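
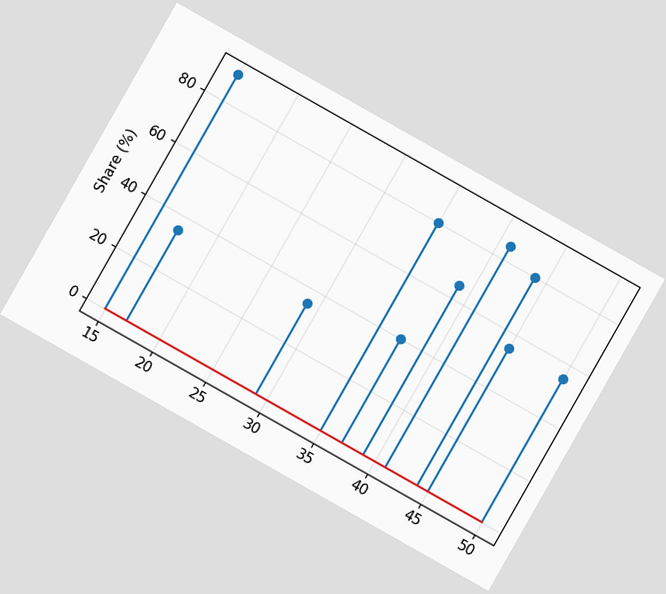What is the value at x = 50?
55%

The chart is tilted about 30° clockwise. The stem at x=50 reaches 55%.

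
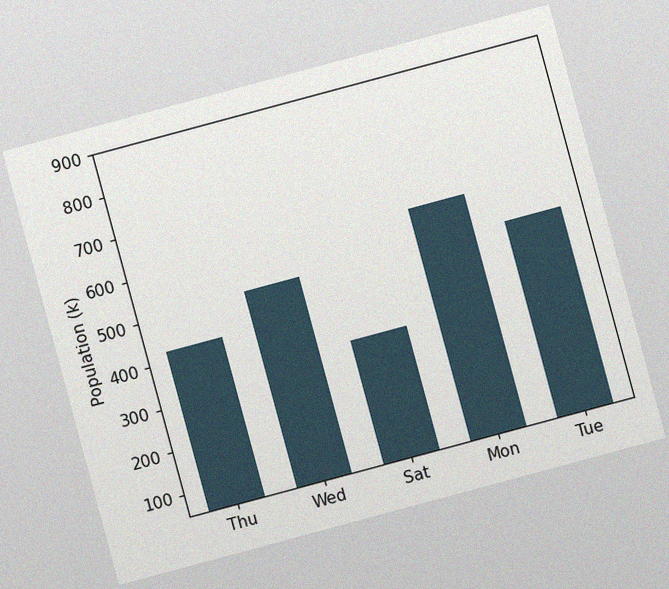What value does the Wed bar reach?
510k

The chart is tilted about 15° counter-clockwise, with some photo noise. Reading along the chart's y-axis, the Wed bar reaches 510k.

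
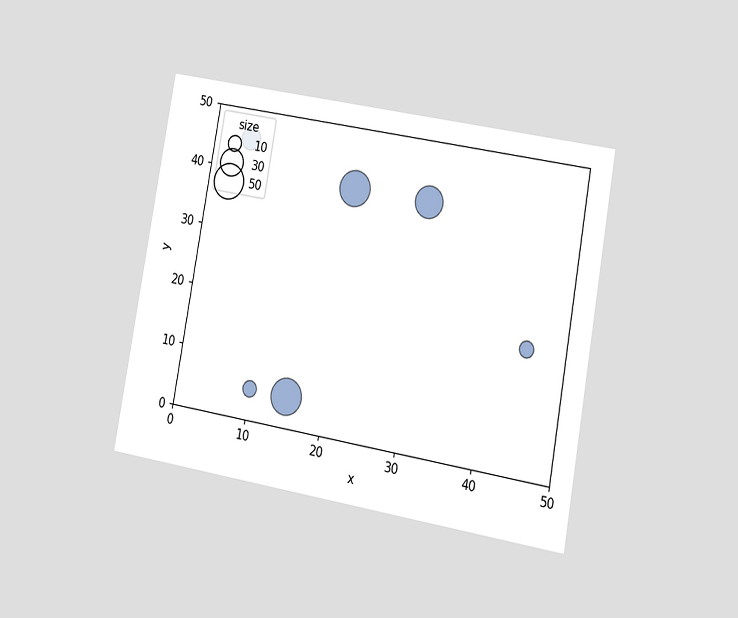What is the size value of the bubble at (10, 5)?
The chart is tilted about 10° clockwise and viewed at a slight angle. Matching the bubble at (10, 5) against the size legend gives 10.

10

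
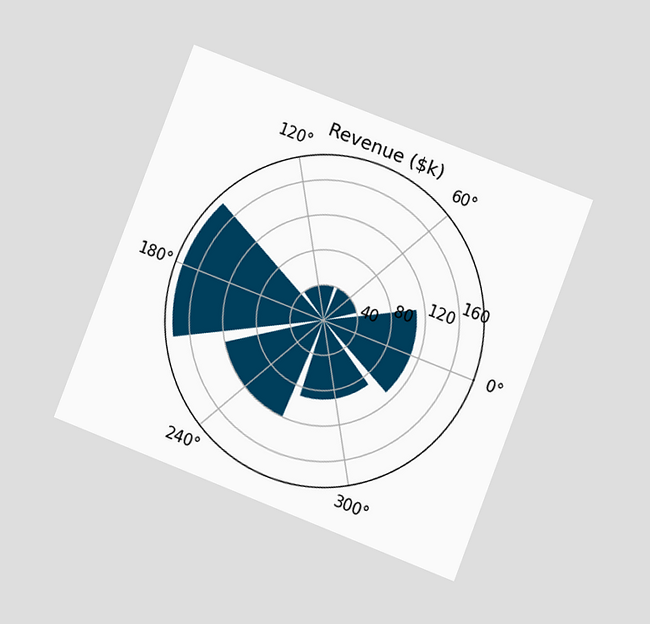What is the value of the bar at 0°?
The chart is tilted about 21° clockwise and viewed at a slight angle. The bar at 0° reaches $110k on the radial axis.

$110k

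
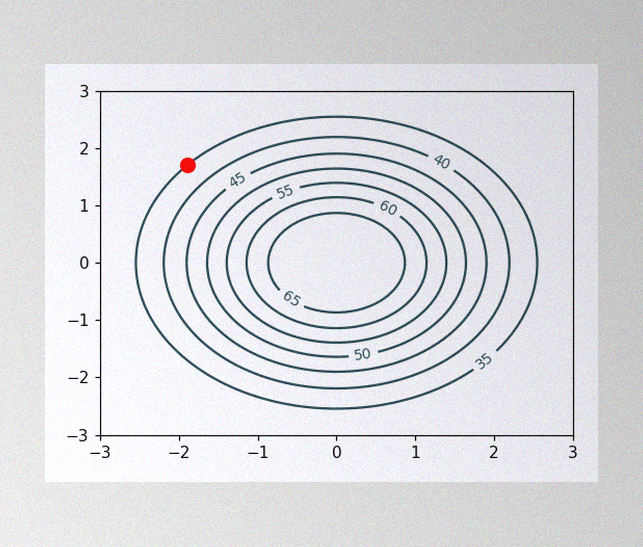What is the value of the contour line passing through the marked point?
The image has some photo noise and uneven lighting. The marked point sits on the contour labelled 35.

35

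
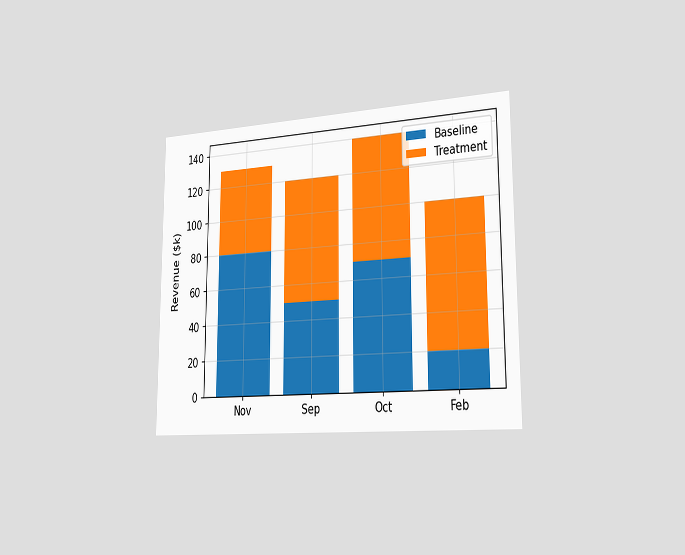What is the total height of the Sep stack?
$120k

The chart is viewed slightly from the right. The Sep stack's top reaches $120k on the y-axis.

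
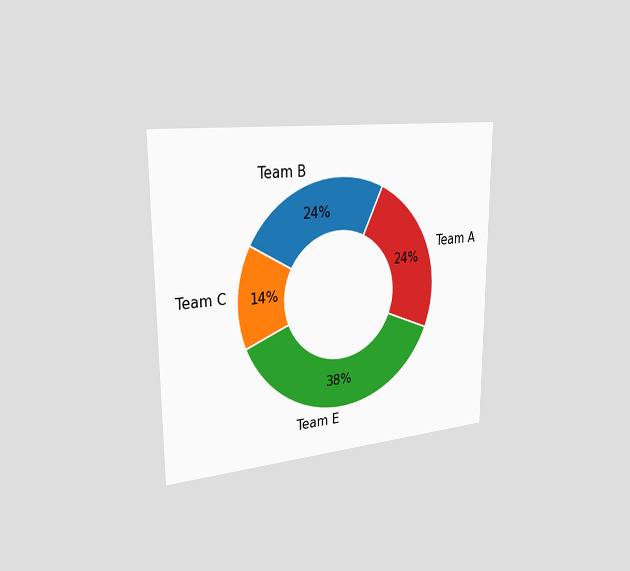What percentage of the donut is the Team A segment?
The chart is viewed slightly from the left. The Team A segment takes up 24% of the ring.

24%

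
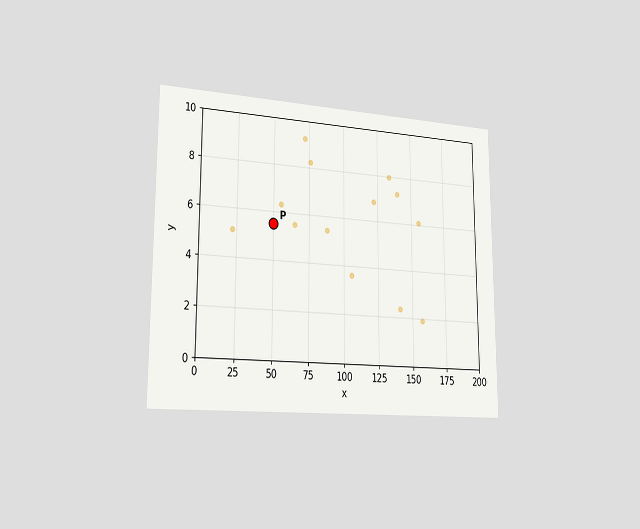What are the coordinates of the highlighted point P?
(50, 5.5)

The chart is viewed slightly from the left. Following the gridlines from P to each axis, P sits at (50, 5.5).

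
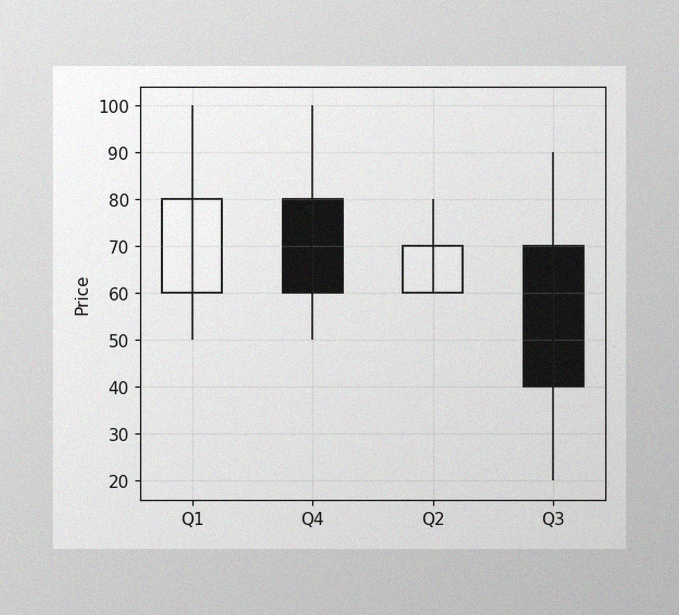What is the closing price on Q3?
The image has some photo noise and uneven lighting. The Q3 candle closes at 40.

40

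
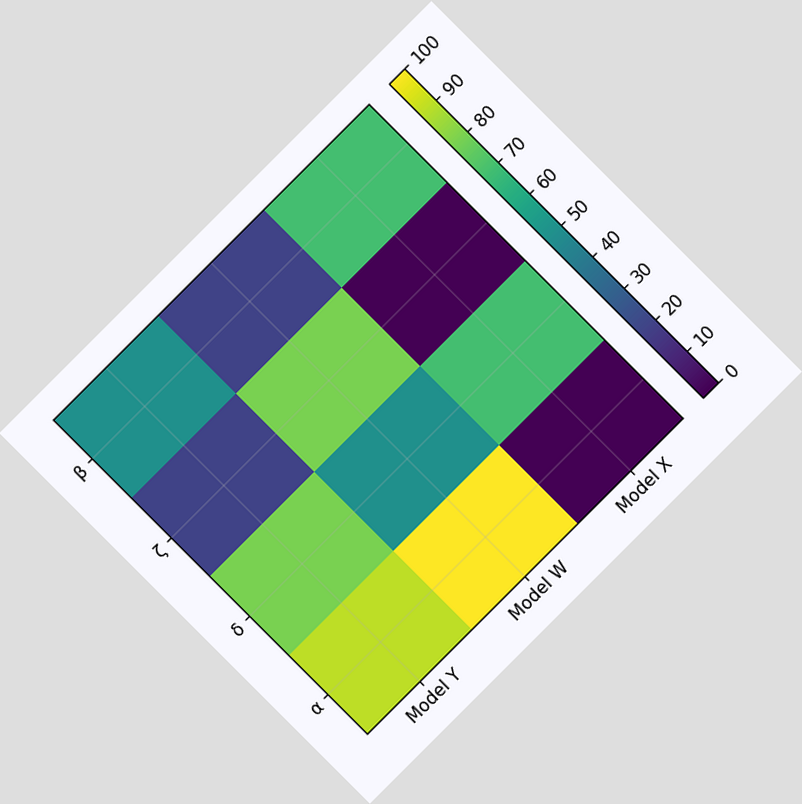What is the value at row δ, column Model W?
The chart is tilted about 45° counter-clockwise. Matching cell (δ, Model W) against the colorbar gives 50.

50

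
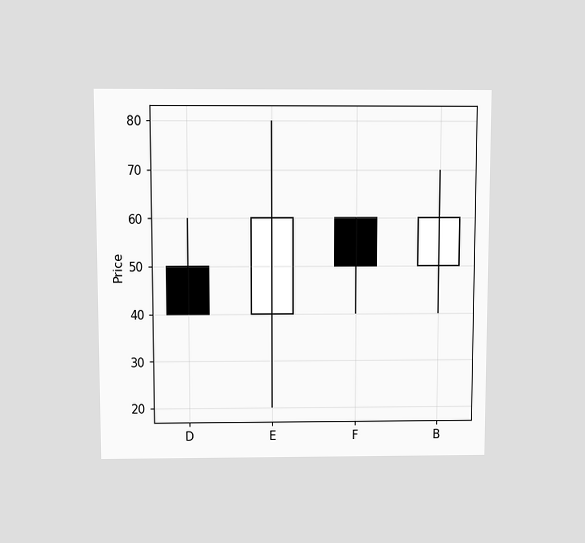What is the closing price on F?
The chart is viewed slightly from above. The F candle closes at 50.

50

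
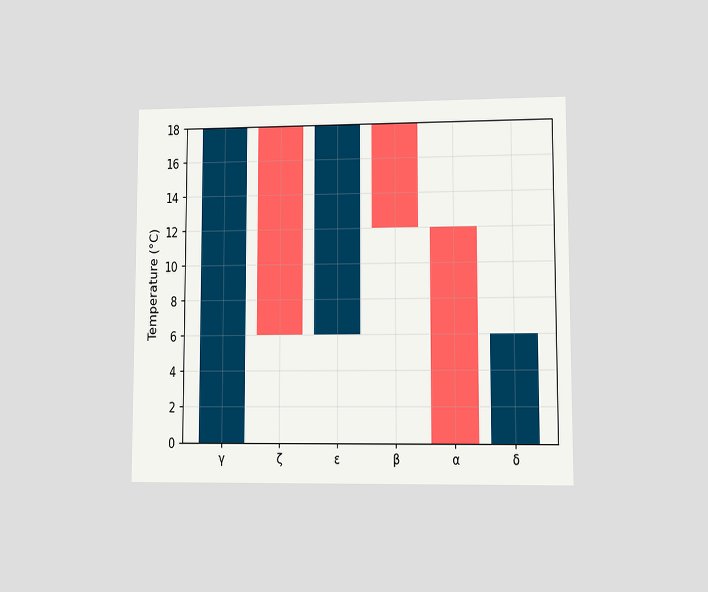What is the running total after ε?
18°C

The chart is viewed at a slight angle. After ε the running total reaches 18°C.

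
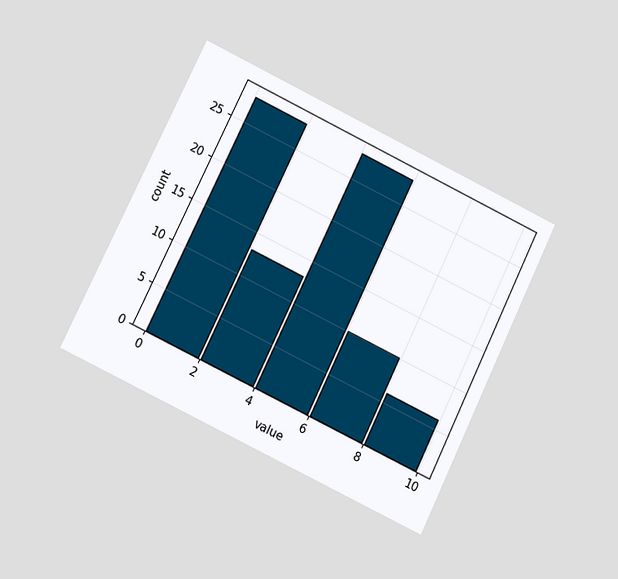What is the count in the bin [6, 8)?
The chart is tilted about 26° clockwise and viewed at a slight angle. The [6, 8) bin has height 10.

10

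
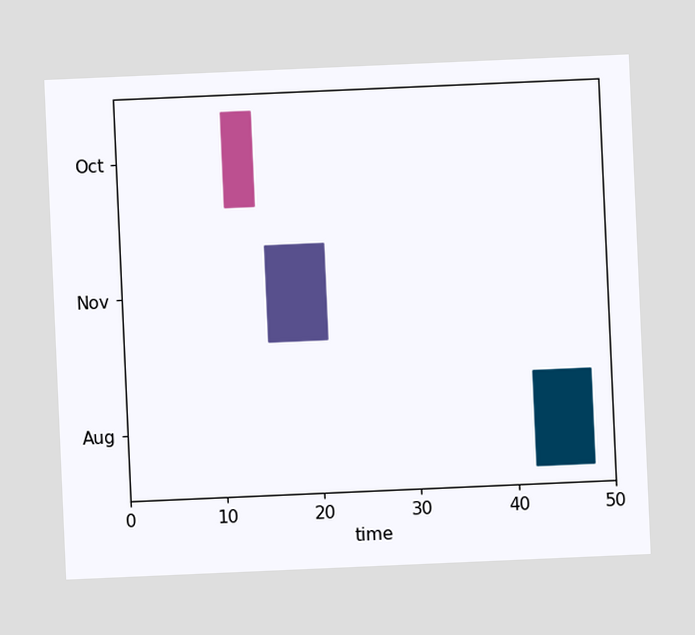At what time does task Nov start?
15

The chart is tilted about 3° counter-clockwise. The Nov bar begins at t=15.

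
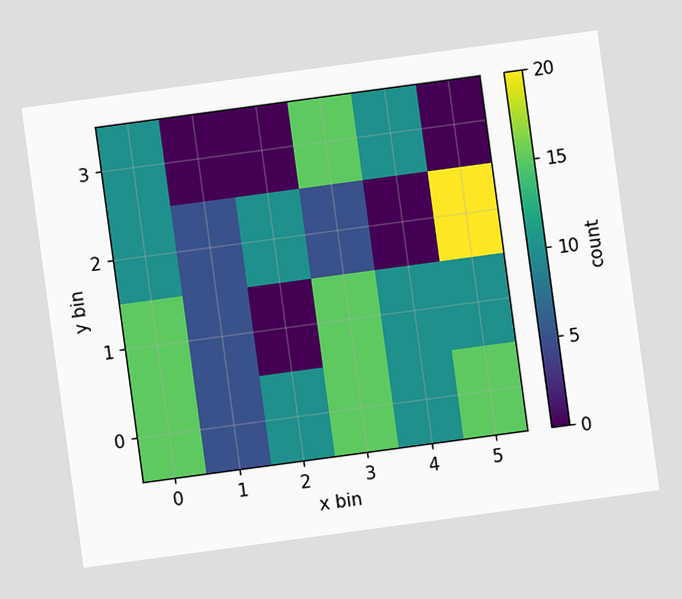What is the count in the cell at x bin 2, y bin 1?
The chart is tilted about 8° counter-clockwise. Matching the cell (2, 1) against the colorbar gives 0.

0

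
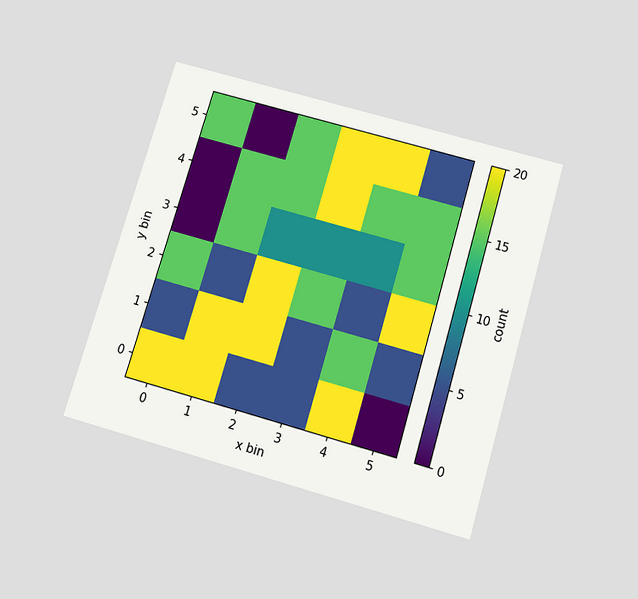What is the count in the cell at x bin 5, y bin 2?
20

The chart is tilted about 16° clockwise and viewed slightly from below. Matching the cell (5, 2) against the colorbar gives 20.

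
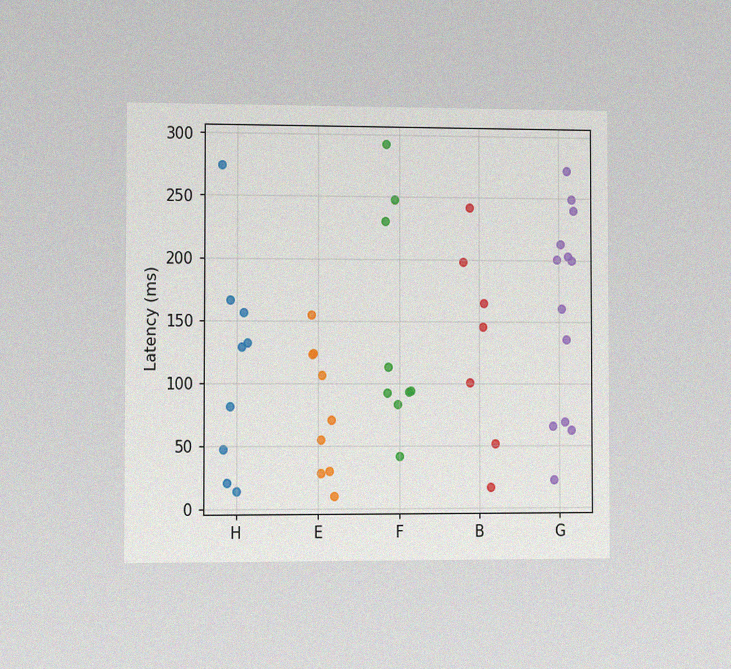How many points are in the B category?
7

The chart is viewed slightly from the left, with some photo noise. Counting the markers in the B column gives 7.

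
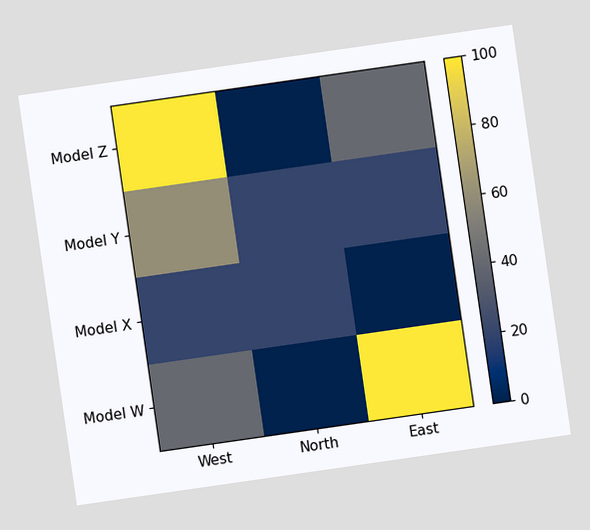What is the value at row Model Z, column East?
40

The chart is tilted about 8° counter-clockwise. Matching cell (Model Z, East) against the colorbar gives 40.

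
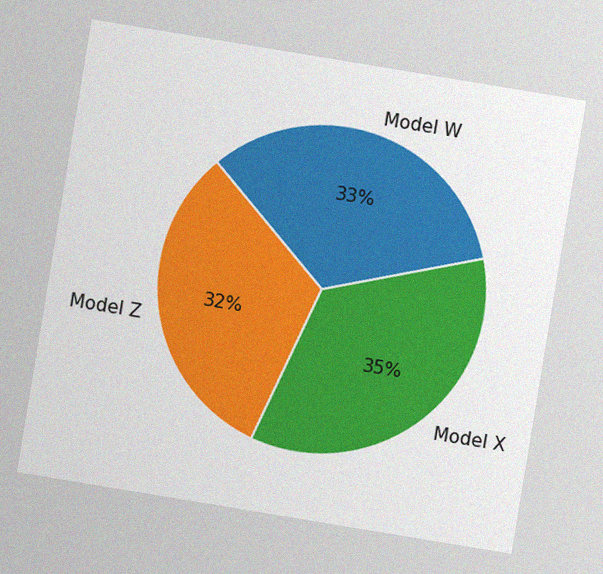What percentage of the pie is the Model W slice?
The chart is tilted about 9° clockwise, with some photo noise. The Model W slice takes up 33% of the pie.

33%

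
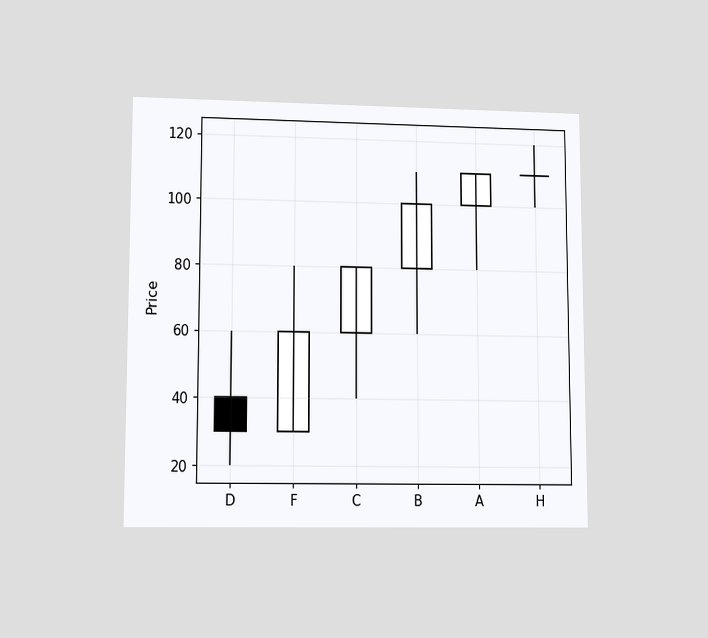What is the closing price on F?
The chart is viewed at a slight angle. The F candle closes at 60.

60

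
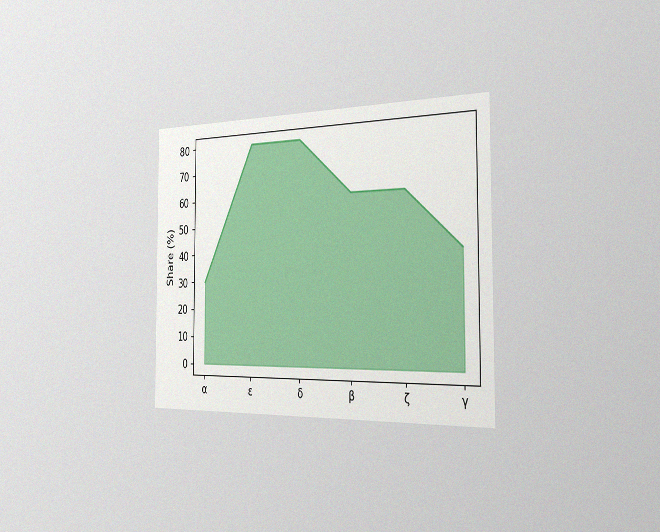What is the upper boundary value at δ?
80%

The chart is viewed slightly from the right, with some photo noise. At δ the upper boundary is at 80%.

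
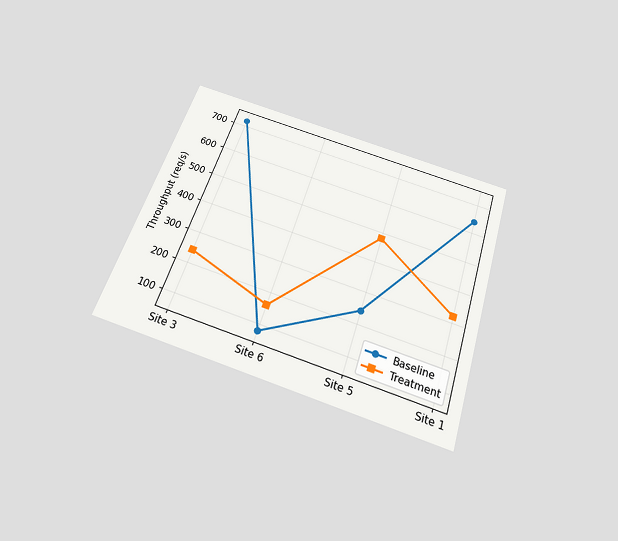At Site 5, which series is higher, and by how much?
Treatment, by 240req/s

The chart is tilted about 18° clockwise and viewed slightly from below. At Site 5, Treatment sits above the other line by 240req/s.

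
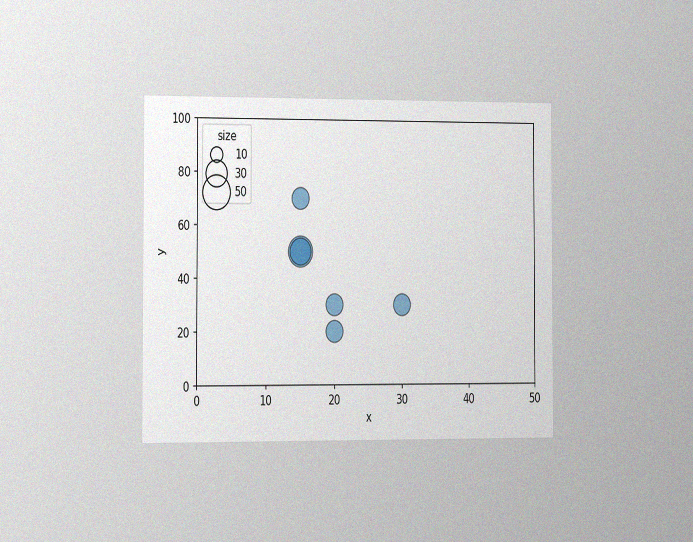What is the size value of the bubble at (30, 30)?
The chart is viewed slightly from the left, with some photo noise. Matching the bubble at (30, 30) against the size legend gives 20.

20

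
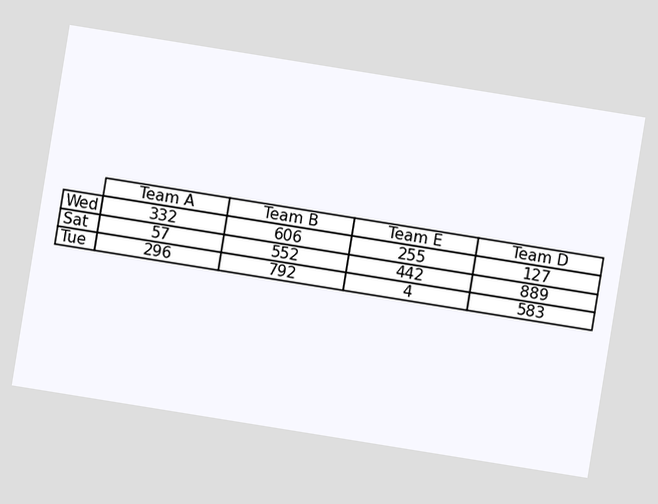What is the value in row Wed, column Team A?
332

The chart is tilted about 9° clockwise. The (Wed, Team A) cell reads 332.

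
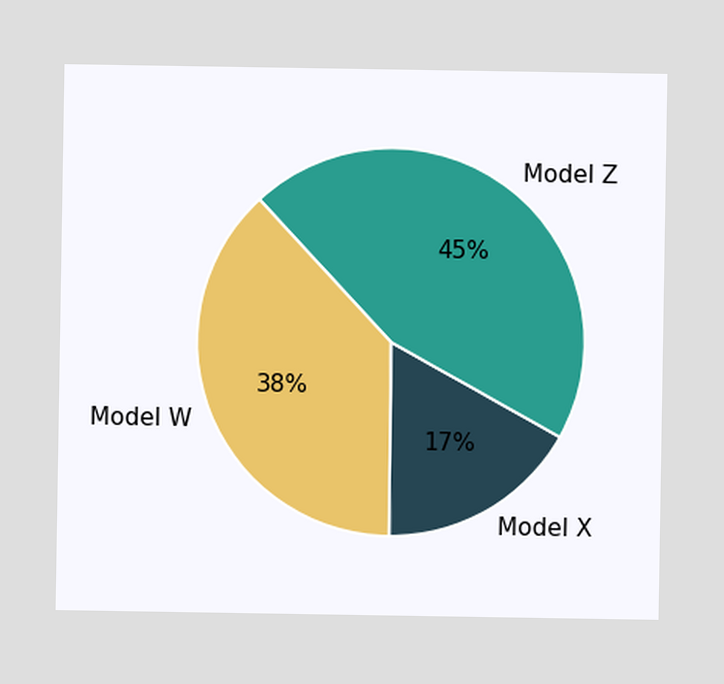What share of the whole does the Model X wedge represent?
The Model X slice takes up 17% of the pie.

17%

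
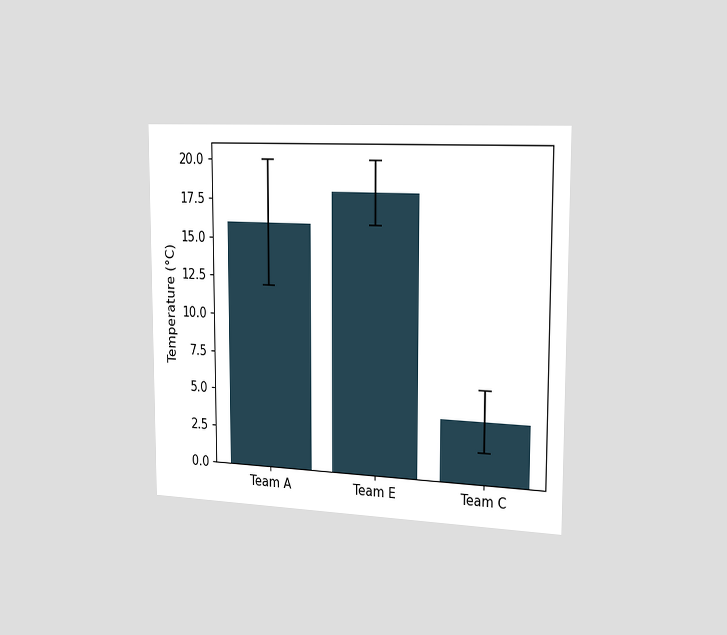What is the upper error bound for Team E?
The chart is viewed slightly from the right. The Team E bar's upper whisker reaches 20°C.

20°C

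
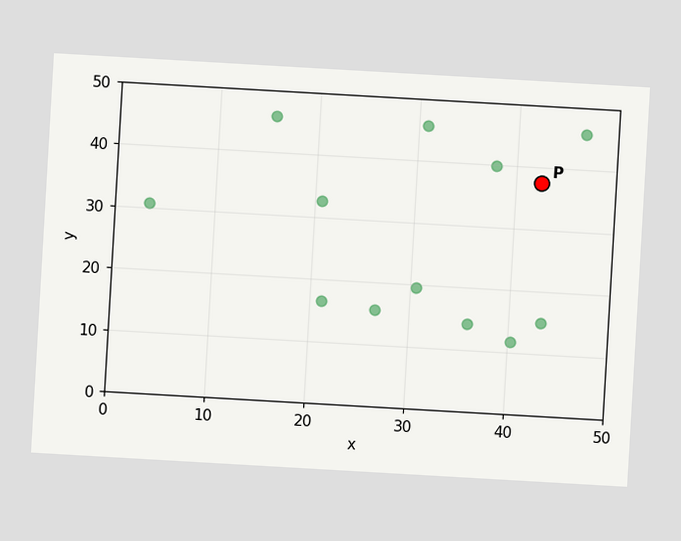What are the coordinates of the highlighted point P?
(42.5, 37.5)

The chart is tilted about 3° clockwise. Following the gridlines from P to each axis, P sits at (42.5, 37.5).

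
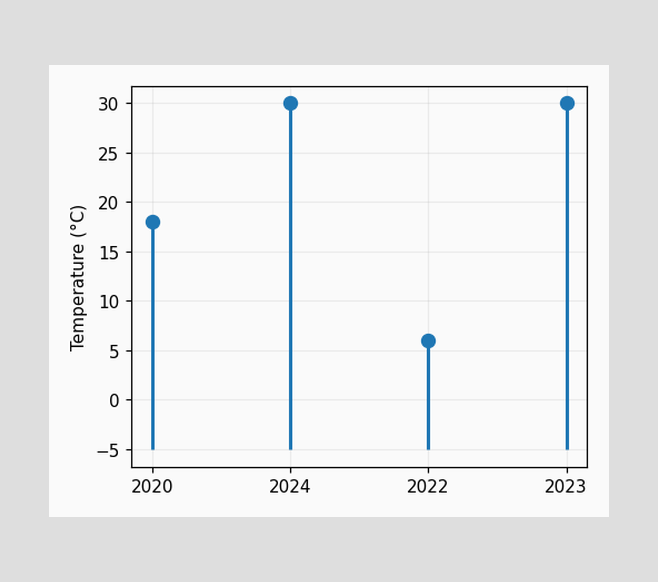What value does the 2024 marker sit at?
The 2024 marker sits at 30°C.

30°C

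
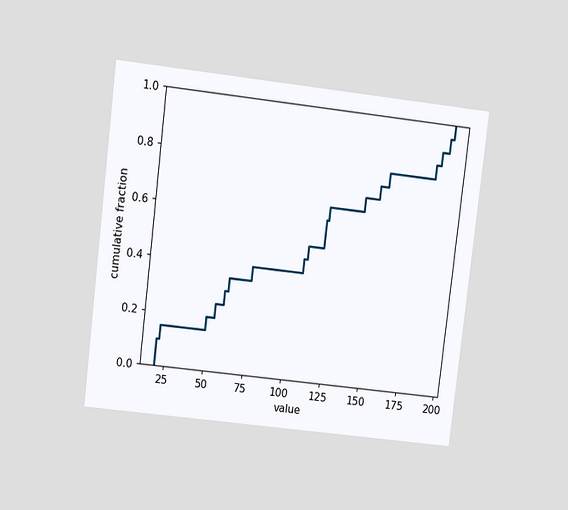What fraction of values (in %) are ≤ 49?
The chart is tilted about 7° clockwise and viewed at a slight angle. At x=49 the ECDF step is at 20%.

20%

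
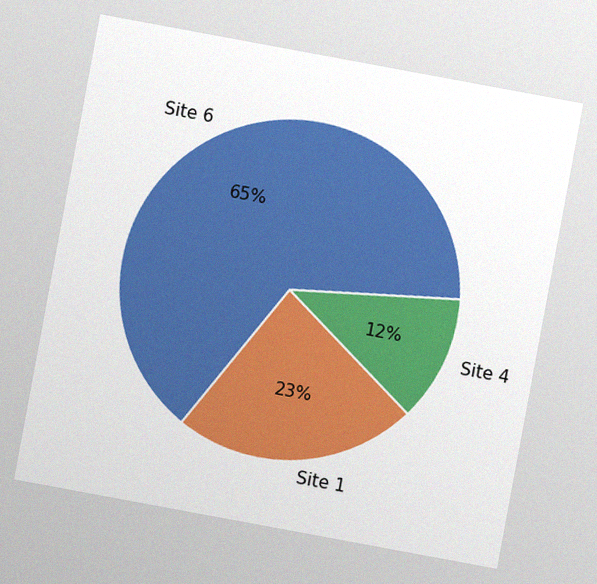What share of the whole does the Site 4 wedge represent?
12%

The chart is tilted about 11° clockwise, with some photo noise. The Site 4 slice takes up 12% of the pie.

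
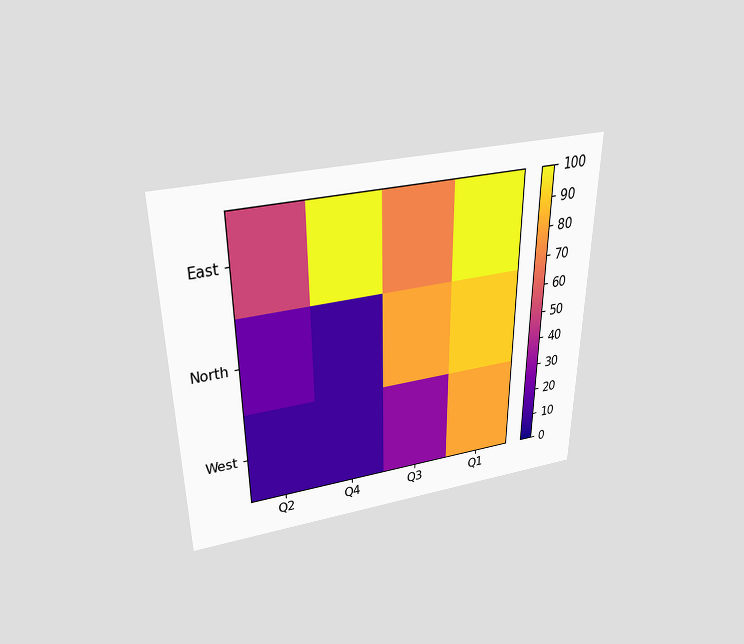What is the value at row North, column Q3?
The chart is viewed slightly from above. Matching cell (North, Q3) against the colorbar gives 80.

80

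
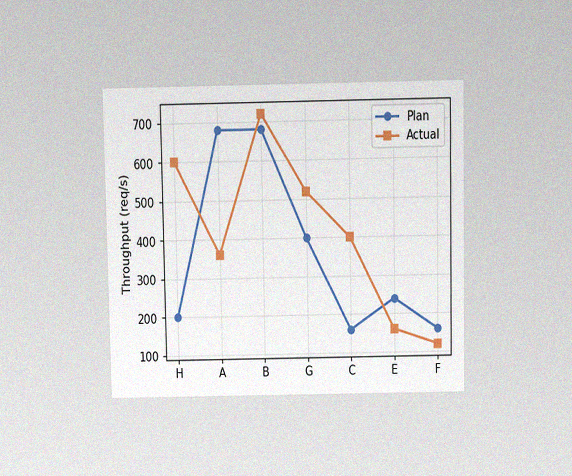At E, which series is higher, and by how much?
Plan, by 80req/s

The chart is viewed slightly from above, with some photo noise. At E, Plan sits above the other line by 80req/s.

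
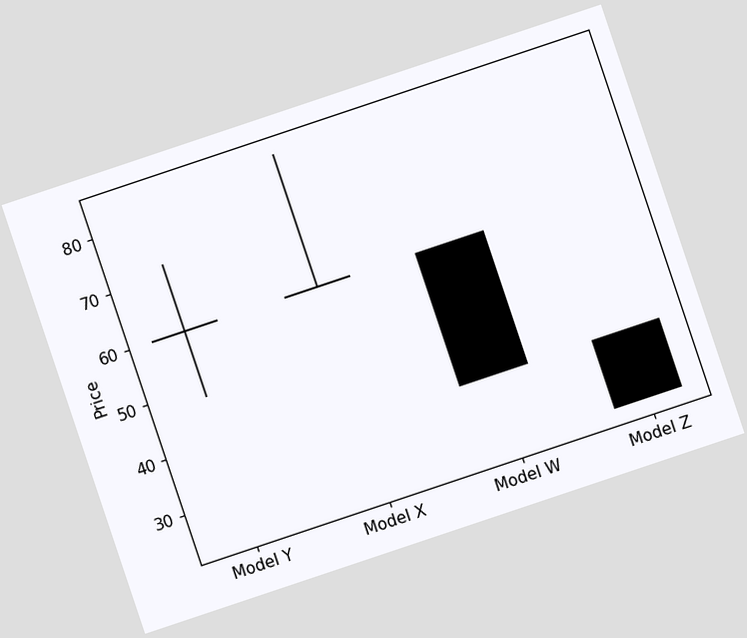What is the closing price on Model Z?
24

The chart is tilted about 19° counter-clockwise. The Model Z candle closes at 24.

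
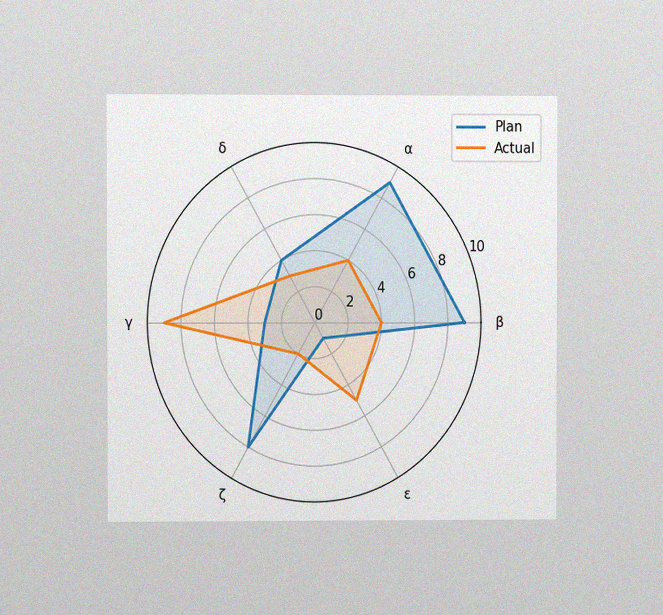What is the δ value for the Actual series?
The chart is viewed at a slight angle, with some photo noise. On the δ axis, Actual reaches 3.

3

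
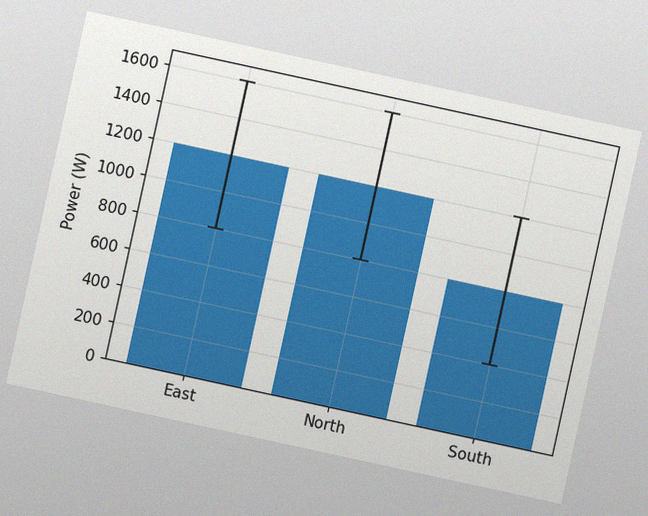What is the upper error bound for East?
The chart is tilted about 12° clockwise, with some photo noise. The East bar's upper whisker reaches 1600W.

1600W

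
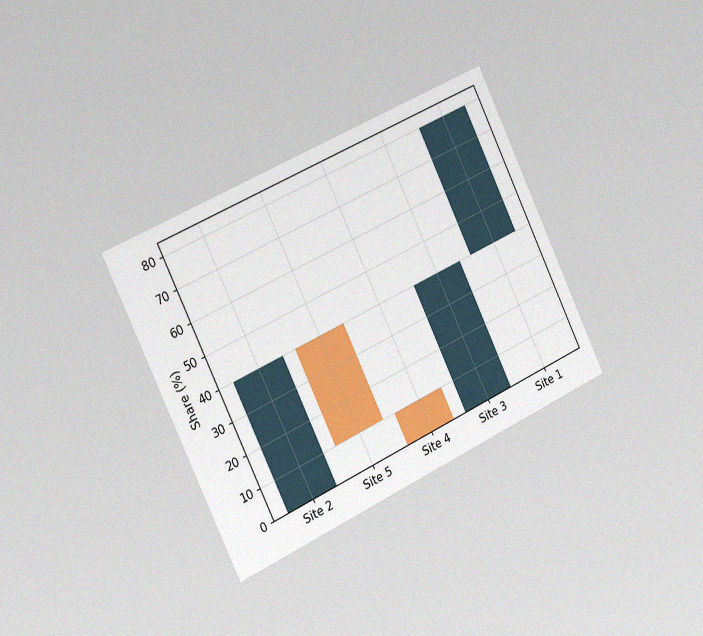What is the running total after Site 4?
The chart is tilted about 26° counter-clockwise and viewed slightly from the left, with some photo noise. After Site 4 the running total reaches 0%.

0%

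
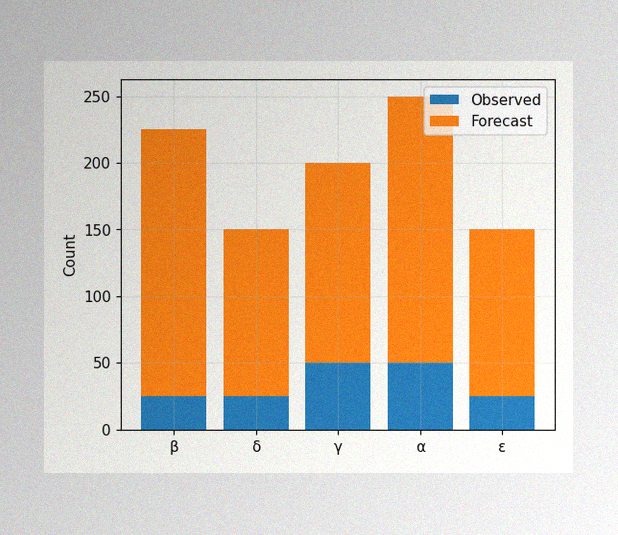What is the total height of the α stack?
250

The image has some photo noise and uneven lighting. The α stack's top reaches 250 on the y-axis.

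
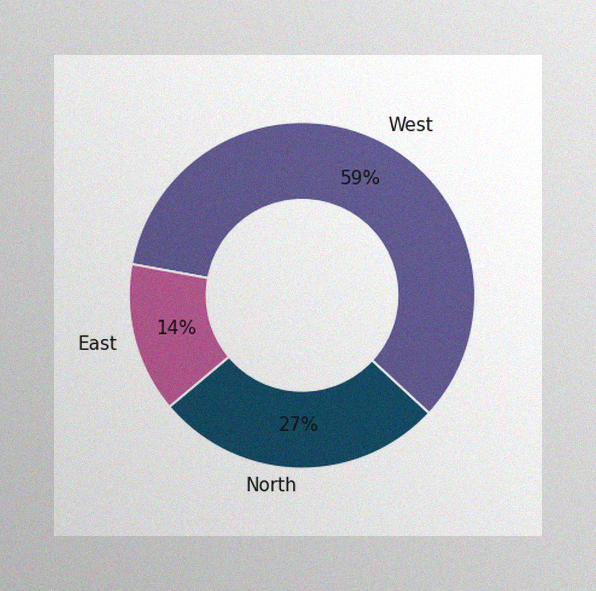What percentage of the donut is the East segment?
14%

The image has some photo noise and uneven lighting. The East segment takes up 14% of the ring.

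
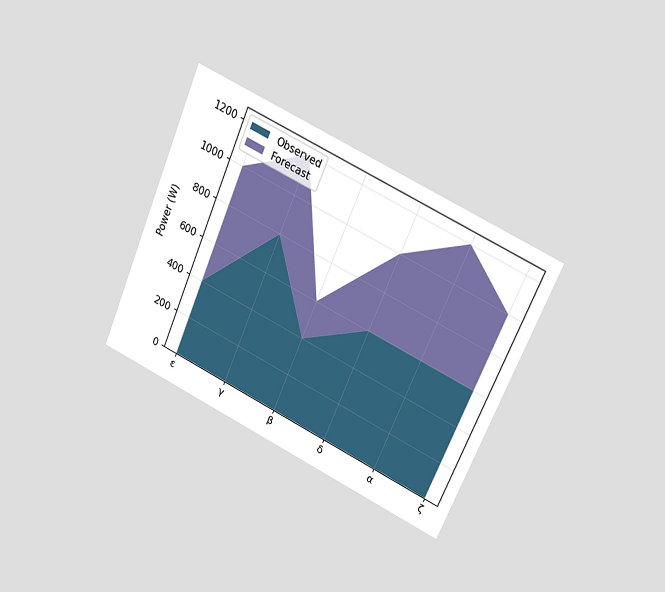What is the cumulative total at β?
The chart is tilted about 23° clockwise and viewed at a slight angle. The stacked total at β reaches 600W.

600W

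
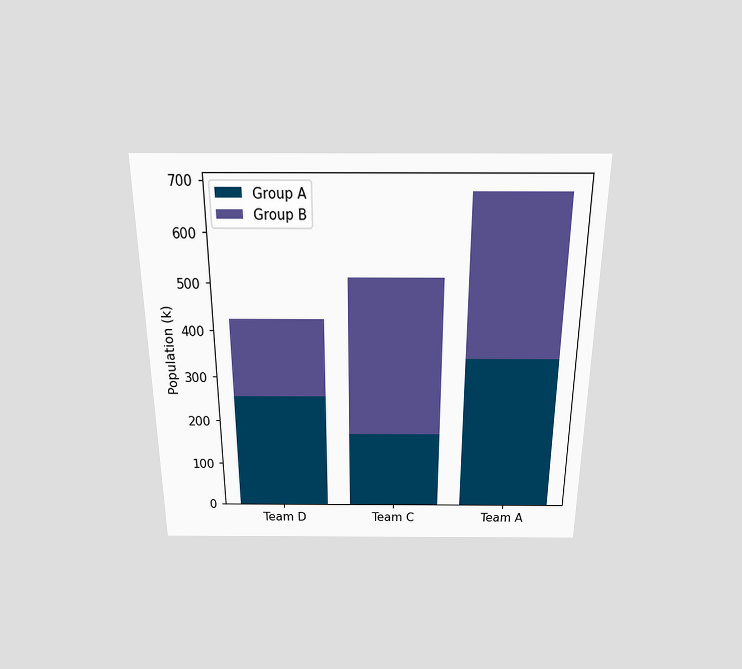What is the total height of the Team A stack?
680k

The chart is viewed slightly from above. The Team A stack's top reaches 680k on the y-axis.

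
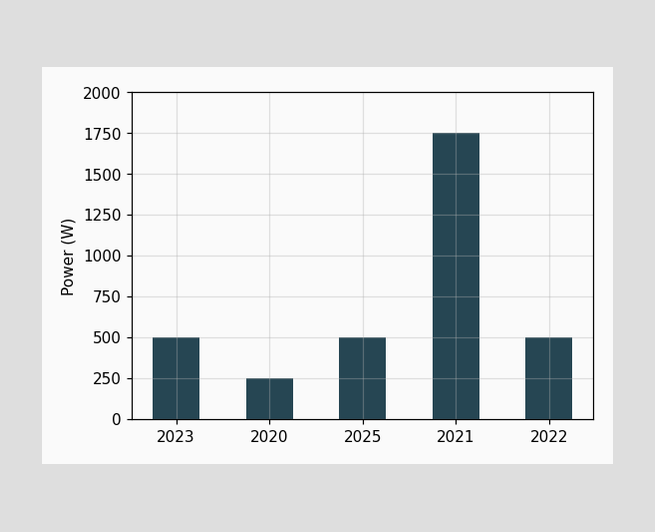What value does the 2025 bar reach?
500W

Reading along the chart's y-axis, the 2025 bar reaches 500W.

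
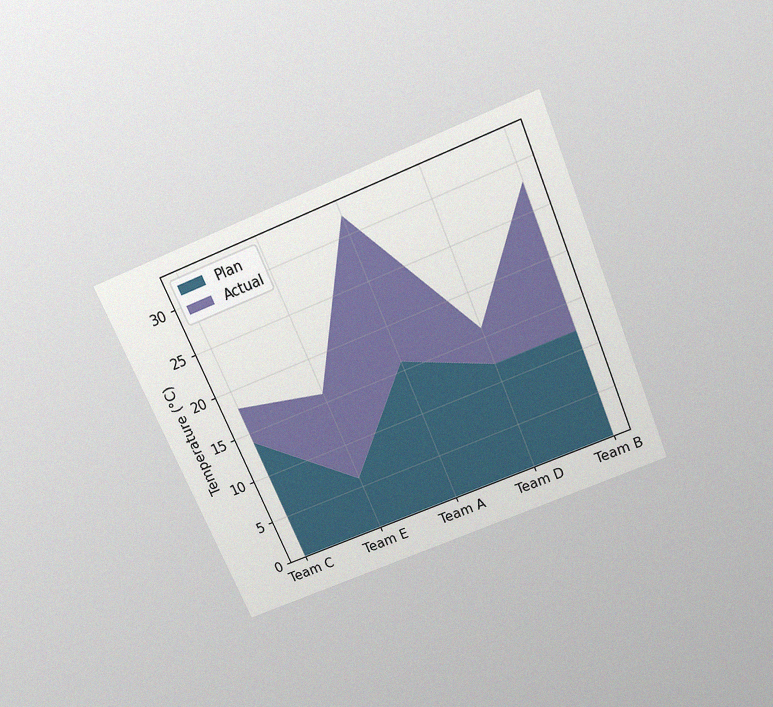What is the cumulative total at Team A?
The chart is tilted about 23° counter-clockwise and viewed slightly from above, with some photo noise. The stacked total at Team A reaches 32°C.

32°C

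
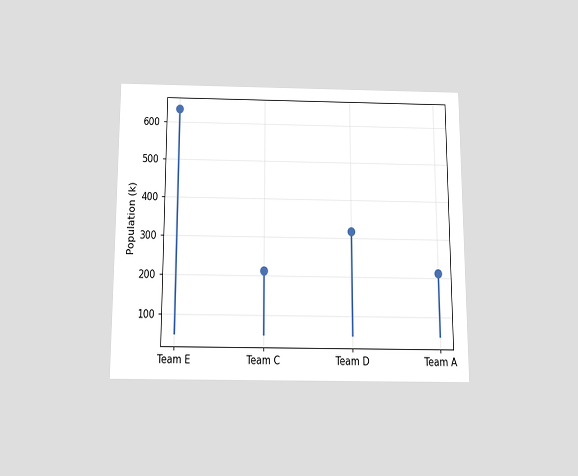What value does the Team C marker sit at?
212k

The chart is viewed slightly from below. The Team C marker sits at 212k.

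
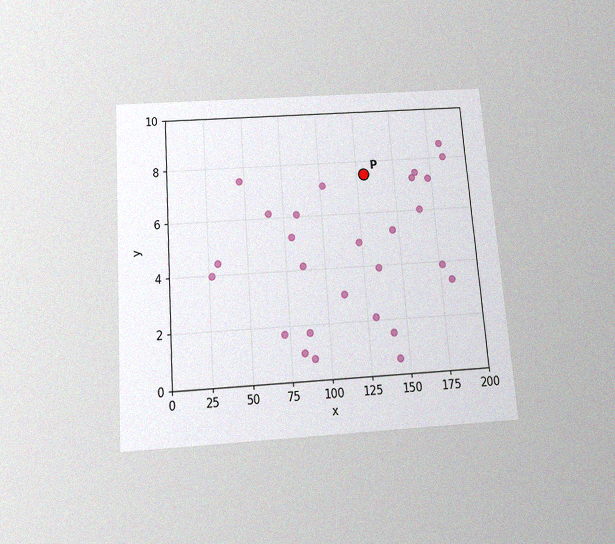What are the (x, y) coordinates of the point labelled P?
(130, 7.5)

The chart is tilted about 4° counter-clockwise and viewed slightly from below, with some photo noise. Following the gridlines from P to each axis, P sits at (130, 7.5).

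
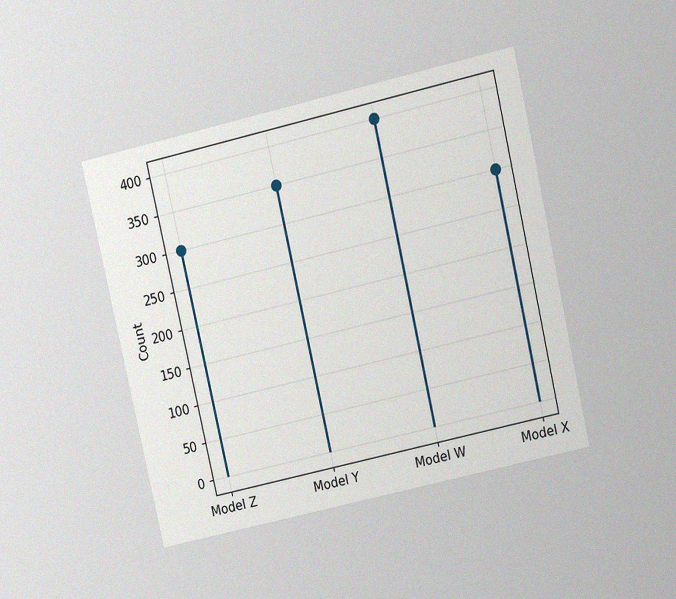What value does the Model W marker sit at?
400

The chart is tilted about 13° counter-clockwise and viewed at a slight angle, with some photo noise. The Model W marker sits at 400.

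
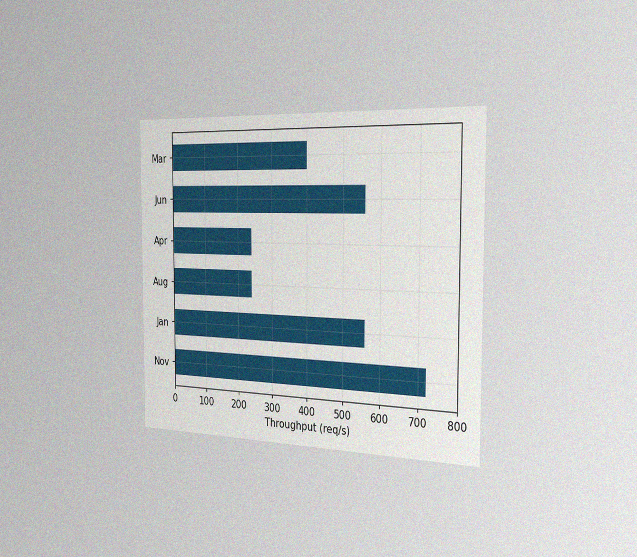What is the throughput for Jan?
The chart is viewed slightly from the right, with some photo noise. Reading along the chart's x-axis, the Jan bar reaches 560req/s.

560req/s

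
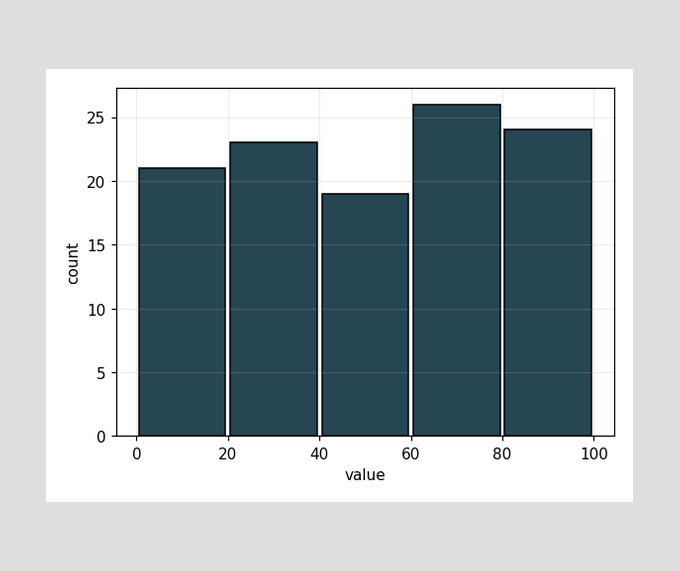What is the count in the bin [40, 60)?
19

The [40, 60) bin has height 19.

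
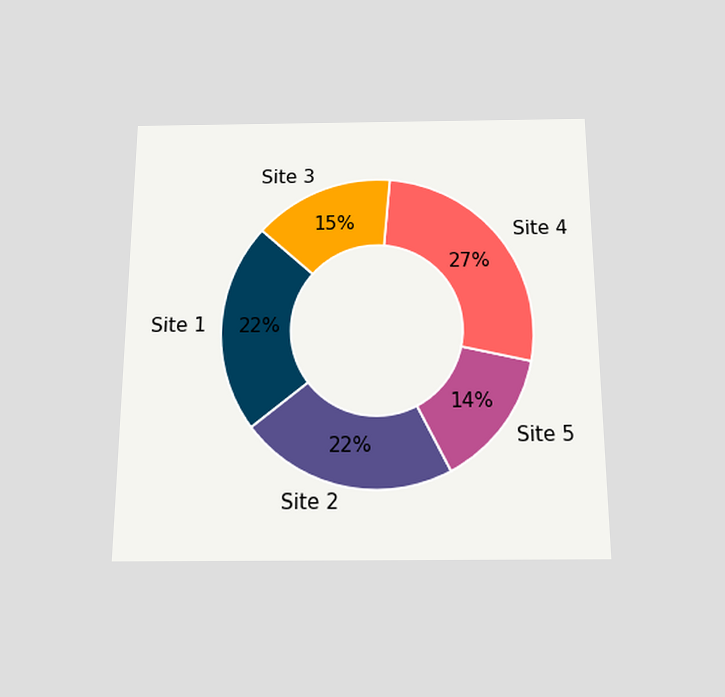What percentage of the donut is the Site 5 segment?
14%

The chart is viewed slightly from below. The Site 5 segment takes up 14% of the ring.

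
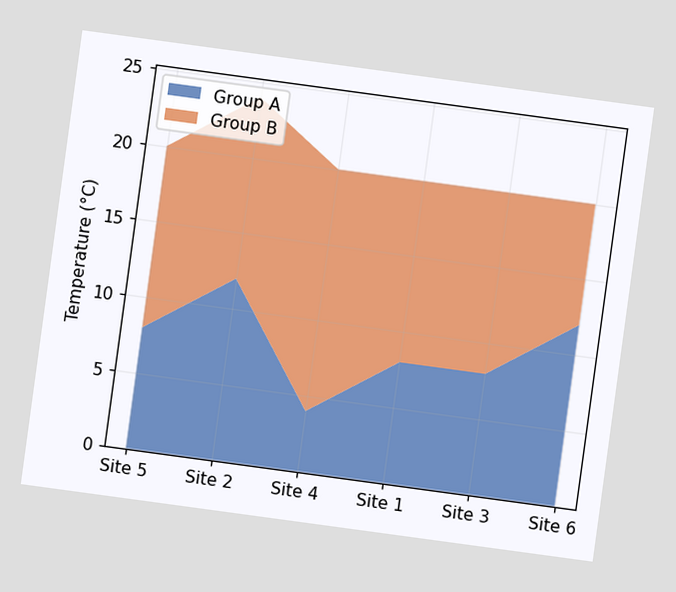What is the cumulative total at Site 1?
The chart is tilted about 8° clockwise. The stacked total at Site 1 reaches 20°C.

20°C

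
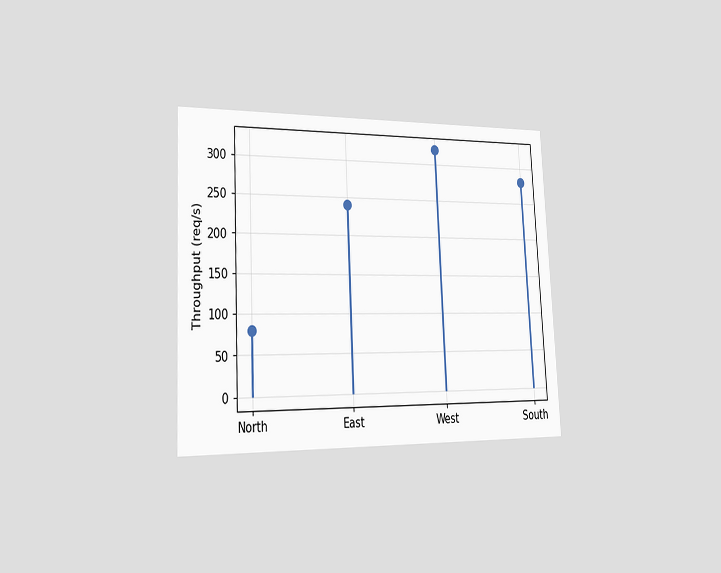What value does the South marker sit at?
The chart is tilted about 3° counter-clockwise and viewed slightly from the left. The South marker sits at 280req/s.

280req/s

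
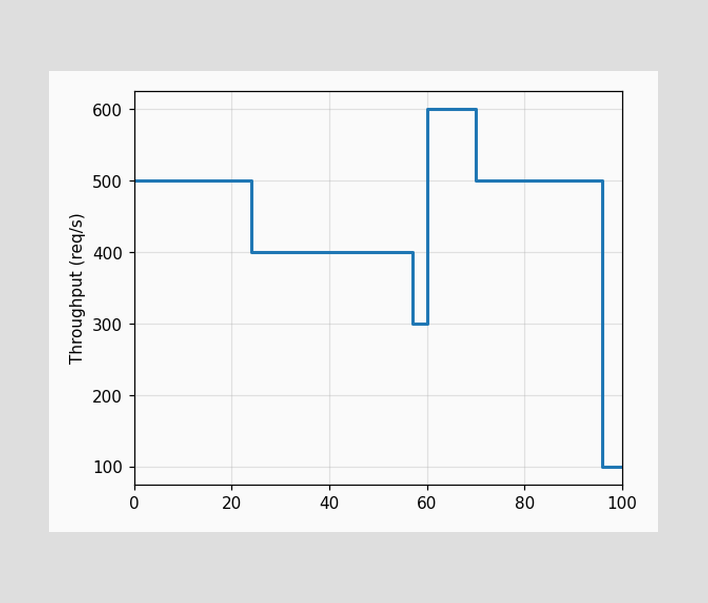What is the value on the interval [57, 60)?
300req/s

On [57, 60) the step sits at 300req/s.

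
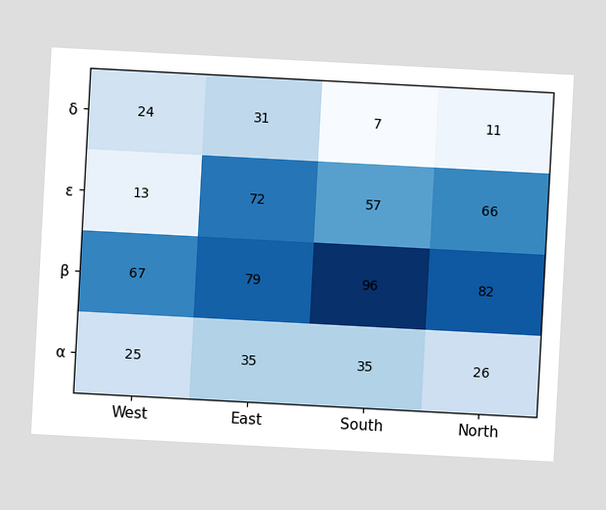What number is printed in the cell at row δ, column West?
The chart is tilted about 3° clockwise. The (δ, West) cell reads 24.

24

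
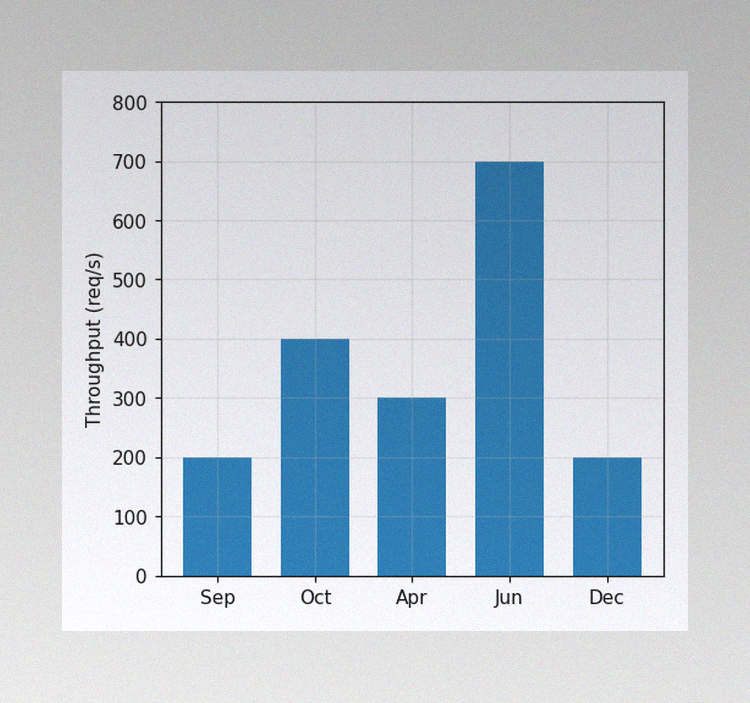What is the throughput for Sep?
The image has some photo noise and uneven lighting. Reading along the chart's y-axis, the Sep bar reaches 200req/s.

200req/s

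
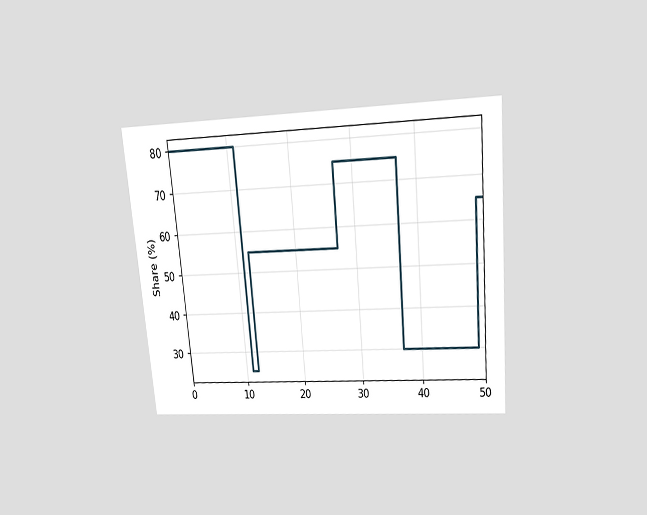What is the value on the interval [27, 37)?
75%

The chart is tilted about 5° counter-clockwise and viewed slightly from above. On [27, 37) the step sits at 75%.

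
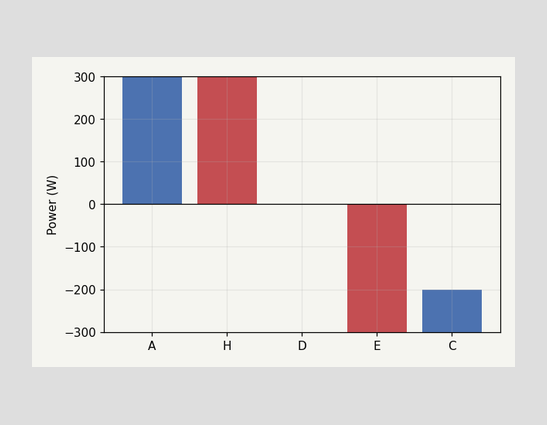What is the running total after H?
After H the running total reaches 0W.

0W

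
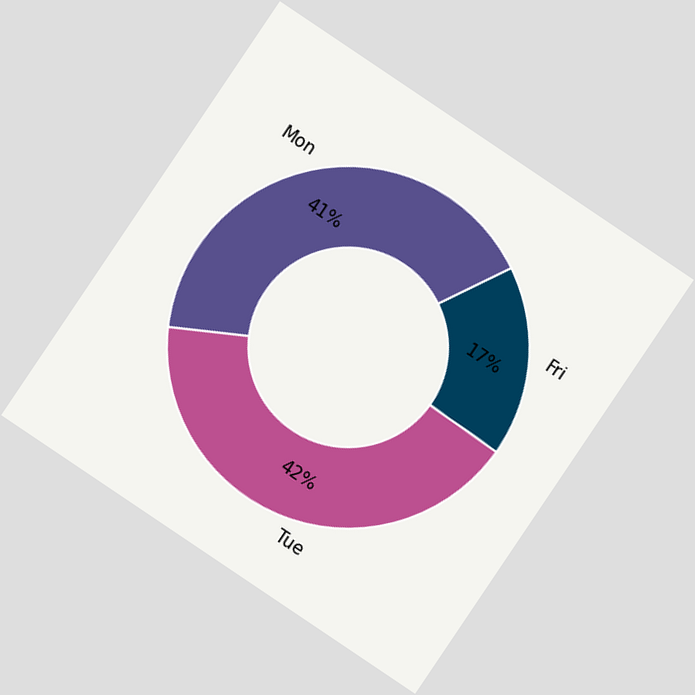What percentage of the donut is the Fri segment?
17%

The chart is tilted about 34° clockwise. The Fri segment takes up 17% of the ring.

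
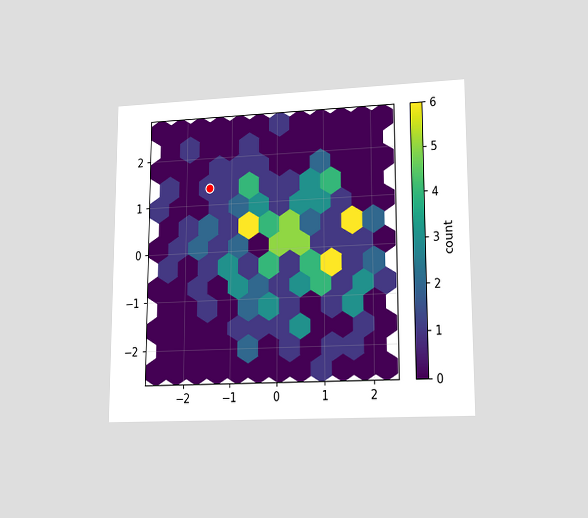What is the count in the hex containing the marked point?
1

The chart is viewed at a slight angle. The marked hex reads 1 on the colorbar.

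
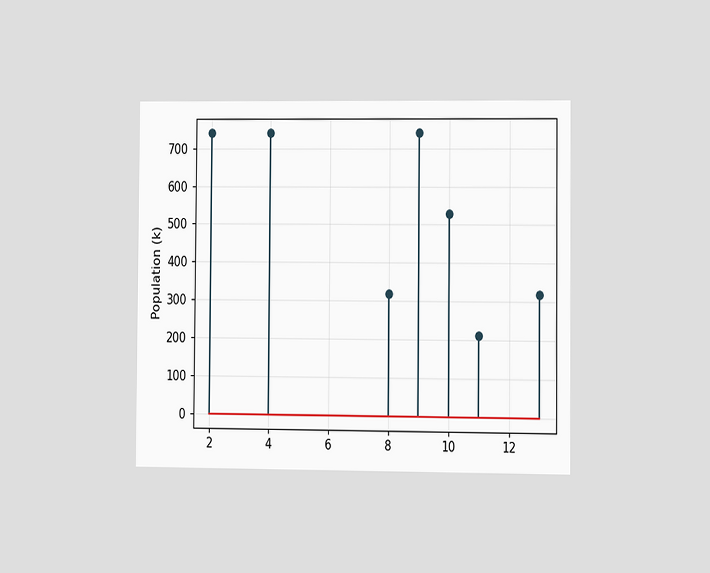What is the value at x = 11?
212k

The chart is viewed at a slight angle. The stem at x=11 reaches 212k.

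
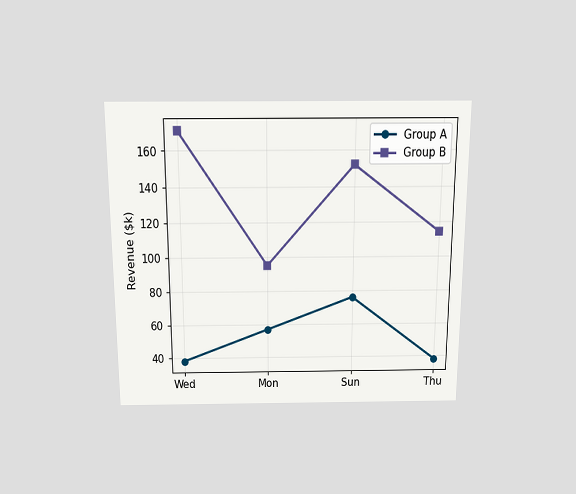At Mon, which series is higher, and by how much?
Group B, by $38k

The chart is viewed slightly from above. At Mon, Group B sits above the other line by $38k.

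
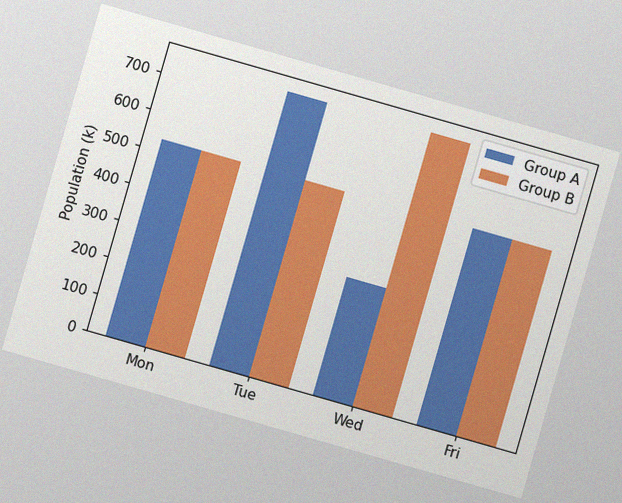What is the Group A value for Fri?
530k

The chart is tilted about 16° clockwise, with some photo noise. The Group A bar at Fri reaches 530k on the y-axis.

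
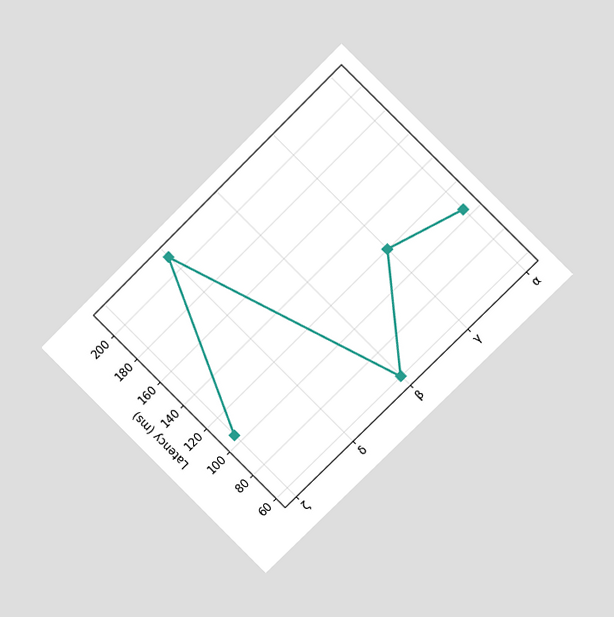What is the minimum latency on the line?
60ms

The chart is tilted about 45° counter-clockwise and viewed at a slight angle. The lowest point is at β, and reading across to the y-axis gives 60ms.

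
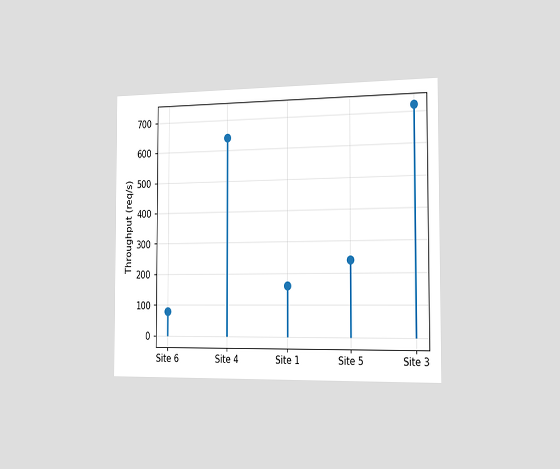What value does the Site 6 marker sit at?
The chart is viewed slightly from the right. The Site 6 marker sits at 80req/s.

80req/s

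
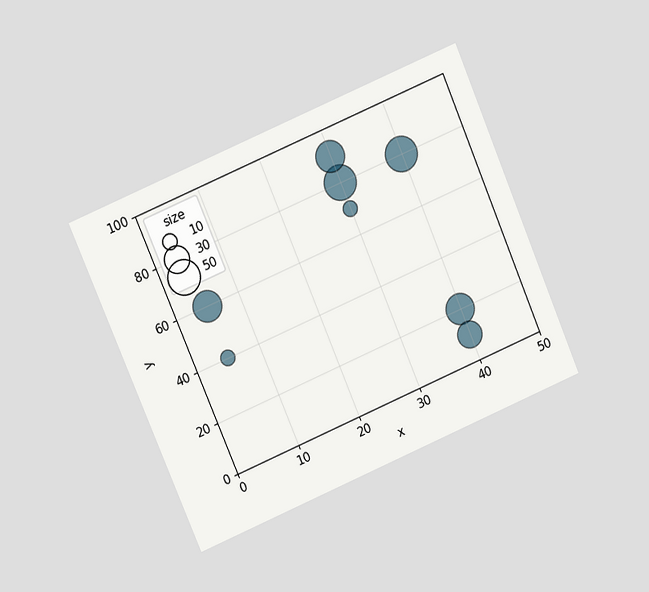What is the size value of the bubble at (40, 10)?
The chart is tilted about 23° counter-clockwise and viewed at a slight angle. Matching the bubble at (40, 10) against the size legend gives 30.

30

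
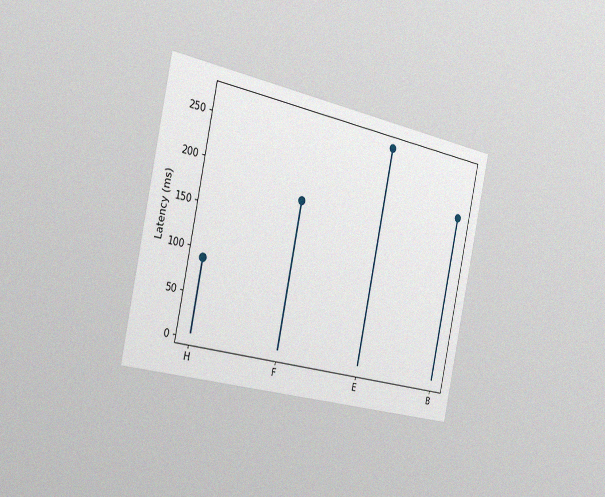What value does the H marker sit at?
The chart is tilted about 12° clockwise and viewed slightly from the left, with some photo noise. The H marker sits at 90ms.

90ms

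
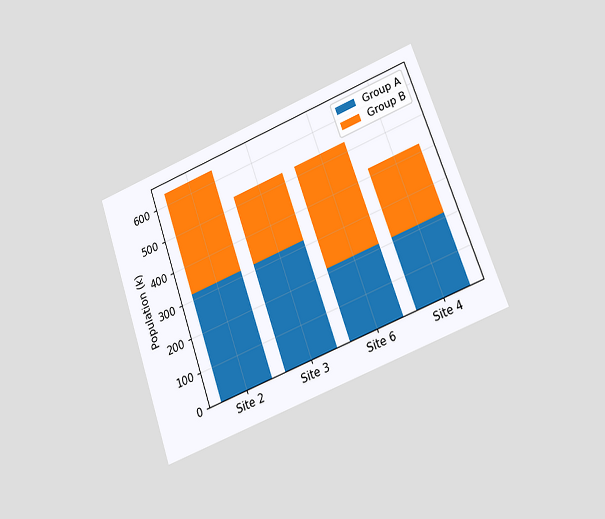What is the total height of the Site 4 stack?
424k

The chart is tilted about 20° counter-clockwise and viewed at a slight angle. The Site 4 stack's top reaches 424k on the y-axis.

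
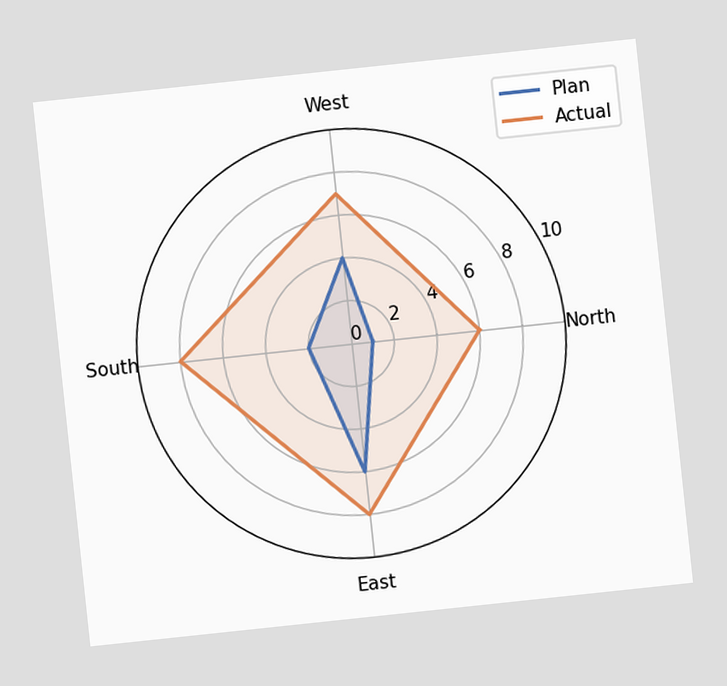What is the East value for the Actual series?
8

The chart is tilted about 6° counter-clockwise. On the East axis, Actual reaches 8.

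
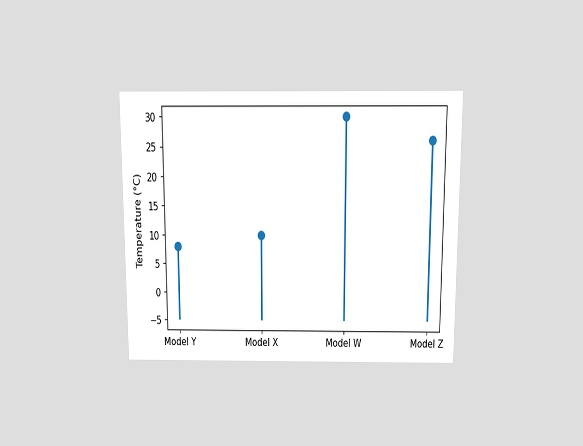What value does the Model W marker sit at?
The chart is viewed slightly from above. The Model W marker sits at 30°C.

30°C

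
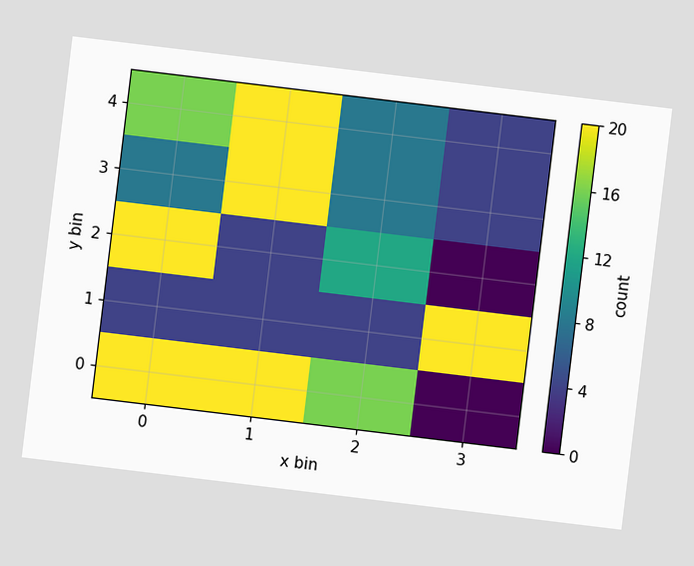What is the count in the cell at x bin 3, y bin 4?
The chart is tilted about 7° clockwise. Matching the cell (3, 4) against the colorbar gives 4.

4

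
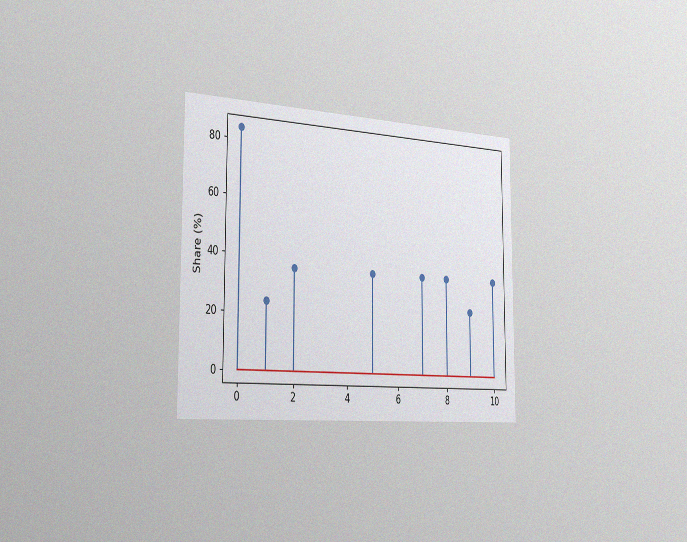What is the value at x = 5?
36%

The chart is viewed slightly from the left, with some photo noise. The stem at x=5 reaches 36%.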